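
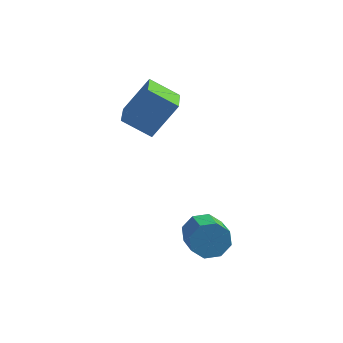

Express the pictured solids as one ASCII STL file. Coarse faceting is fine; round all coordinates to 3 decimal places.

solid 
facet normal -0.429 0.817 -0.385
outer loop
vertex 1.895 -3.377 -4.022
vertex 1.412 -3.255 -3.225
vertex 2.247 -2.968 -3.546
endloop
endfacet
facet normal 0.760 0.095 -0.643
outer loop
vertex 1.895 -3.377 -4.022
vertex 2.247 -2.968 -3.546
vertex 2.551 -4.627 -3.432
endloop
endfacet
facet normal 0.758 0.095 -0.645
outer loop
vertex 2.551 -4.627 -3.432
vertex 2.247 -2.968 -3.546
vertex 2.904 -4.218 -2.957
endloop
endfacet
facet normal 0.429 -0.817 0.385
outer loop
vertex 2.551 -4.627 -3.432
vertex 2.904 -4.218 -2.957
vertex 2.068 -4.505 -2.635
endloop
endfacet
facet normal -0.429 0.817 -0.386
outer loop
vertex 2.247 -2.968 -3.546
vertex 1.412 -3.255 -3.225
vertex 2.11 -2.727 -2.883
endloop
endfacet
facet normal 0.883 0.470 0.012
outer loop
vertex 2.247 -2.968 -3.546
vertex 2.11 -2.727 -2.883
vertex 2.904 -4.218 -2.957
endloop
endfacet
facet normal 0.883 0.469 0.013
outer loop
vertex 2.904 -4.218 -2.957
vertex 2.11 -2.727 -2.883
vertex 2.766 -3.977 -2.293
endloop
endfacet
facet normal 0.429 -0.817 0.386
outer loop
vertex 2.904 -4.218 -2.957
vertex 2.766 -3.977 -2.293
vertex 2.068 -4.505 -2.635
endloop
endfacet
facet normal -0.429 0.817 -0.385
outer loop
vertex 2.11 -2.727 -2.883
vertex 1.412 -3.255 -3.225
vertex 1.564 -2.795 -2.419
endloop
endfacet
facet normal 0.490 0.569 0.660
outer loop
vertex 2.11 -2.727 -2.883
vertex 1.564 -2.795 -2.419
vertex 2.766 -3.977 -2.293
endloop
endfacet
facet normal 0.490 0.568 0.661
outer loop
vertex 2.766 -3.977 -2.293
vertex 1.564 -2.795 -2.419
vertex 2.22 -4.045 -1.83
endloop
endfacet
facet normal 0.429 -0.817 0.386
outer loop
vertex 2.766 -3.977 -2.293
vertex 2.22 -4.045 -1.83
vertex 2.068 -4.505 -2.635
endloop
endfacet
facet normal -0.429 0.817 -0.385
outer loop
vertex 1.564 -2.795 -2.419
vertex 1.412 -3.255 -3.225
vertex 0.929 -3.133 -2.428
endloop
endfacet
facet normal -0.191 0.335 0.923
outer loop
vertex 1.564 -2.795 -2.419
vertex 0.929 -3.133 -2.428
vertex 2.22 -4.045 -1.83
endloop
endfacet
facet normal -0.190 0.336 0.923
outer loop
vertex 2.22 -4.045 -1.83
vertex 0.929 -3.133 -2.428
vertex 1.585 -4.383 -1.838
endloop
endfacet
facet normal 0.430 -0.817 0.385
outer loop
vertex 2.22 -4.045 -1.83
vertex 1.585 -4.383 -1.838
vertex 2.068 -4.505 -2.635
endloop
endfacet
facet normal -0.429 0.817 -0.385
outer loop
vertex 0.929 -3.133 -2.428
vertex 1.412 -3.255 -3.225
vertex 0.576 -3.542 -2.903
endloop
endfacet
facet normal -0.759 -0.094 0.645
outer loop
vertex 0.929 -3.133 -2.428
vertex 0.576 -3.542 -2.903
vertex 1.585 -4.383 -1.838
endloop
endfacet
facet normal -0.759 -0.096 0.644
outer loop
vertex 1.585 -4.383 -1.838
vertex 0.576 -3.542 -2.903
vertex 1.233 -4.792 -2.314
endloop
endfacet
facet normal 0.429 -0.817 0.385
outer loop
vertex 1.585 -4.383 -1.838
vertex 1.233 -4.792 -2.314
vertex 2.068 -4.505 -2.635
endloop
endfacet
facet normal -0.429 0.817 -0.386
outer loop
vertex 0.576 -3.542 -2.903
vertex 1.412 -3.255 -3.225
vertex 0.714 -3.783 -3.567
endloop
endfacet
facet normal -0.883 -0.470 -0.013
outer loop
vertex 0.576 -3.542 -2.903
vertex 0.714 -3.783 -3.567
vertex 1.233 -4.792 -2.314
endloop
endfacet
facet normal -0.883 -0.469 -0.012
outer loop
vertex 1.233 -4.792 -2.314
vertex 0.714 -3.783 -3.567
vertex 1.37 -5.033 -2.977
endloop
endfacet
facet normal 0.429 -0.817 0.386
outer loop
vertex 1.233 -4.792 -2.314
vertex 1.37 -5.033 -2.977
vertex 2.068 -4.505 -2.635
endloop
endfacet
facet normal -0.429 0.817 -0.386
outer loop
vertex 0.714 -3.783 -3.567
vertex 1.412 -3.255 -3.225
vertex 1.26 -3.715 -4.03
endloop
endfacet
facet normal -0.490 -0.569 -0.661
outer loop
vertex 0.714 -3.783 -3.567
vertex 1.26 -3.715 -4.03
vertex 1.37 -5.033 -2.977
endloop
endfacet
facet normal -0.490 -0.569 -0.660
outer loop
vertex 1.37 -5.033 -2.977
vertex 1.26 -3.715 -4.03
vertex 1.916 -4.965 -3.441
endloop
endfacet
facet normal 0.429 -0.817 0.385
outer loop
vertex 1.37 -5.033 -2.977
vertex 1.916 -4.965 -3.441
vertex 2.068 -4.505 -2.635
endloop
endfacet
facet normal -0.430 0.817 -0.385
outer loop
vertex 1.26 -3.715 -4.03
vertex 1.412 -3.255 -3.225
vertex 1.895 -3.377 -4.022
endloop
endfacet
facet normal 0.190 -0.335 -0.923
outer loop
vertex 1.26 -3.715 -4.03
vertex 1.895 -3.377 -4.022
vertex 1.916 -4.965 -3.441
endloop
endfacet
facet normal 0.191 -0.335 -0.923
outer loop
vertex 1.916 -4.965 -3.441
vertex 1.895 -3.377 -4.022
vertex 2.551 -4.627 -3.432
endloop
endfacet
facet normal 0.429 -0.817 0.385
outer loop
vertex 1.916 -4.965 -3.441
vertex 2.551 -4.627 -3.432
vertex 2.068 -4.505 -2.635
endloop
endfacet
facet normal -0.478 -0.378 -0.793
outer loop
vertex -2.811 -1.032 1.508
vertex -3.206 0.624 0.956
vertex -1.442 -0.987 0.662
endloop
endfacet
facet normal 0.221 -0.925 0.308
outer loop
vertex -0.454 -0.204 2.304
vertex -2.811 -1.032 1.508
vertex -1.442 -0.987 0.662
endloop
endfacet
facet normal -0.478 -0.378 -0.793
outer loop
vertex -1.442 -0.987 0.662
vertex -3.206 0.624 0.956
vertex -1.837 0.669 0.11
endloop
endfacet
facet normal 0.851 0.028 -0.525
outer loop
vertex -1.837 0.669 0.11
vertex -0.454 -0.204 2.304
vertex -1.442 -0.987 0.662
endloop
endfacet
facet normal -0.851 -0.028 0.525
outer loop
vertex -2.811 -1.032 1.508
vertex -2.218 1.407 2.598
vertex -3.206 0.624 0.956
endloop
endfacet
facet normal 0.221 -0.925 0.308
outer loop
vertex -1.823 -0.249 3.15
vertex -2.811 -1.032 1.508
vertex -0.454 -0.204 2.304
endloop
endfacet
facet normal -0.851 -0.028 0.525
outer loop
vertex -1.823 -0.249 3.15
vertex -2.218 1.407 2.598
vertex -2.811 -1.032 1.508
endloop
endfacet
facet normal -0.221 0.925 -0.308
outer loop
vertex -3.206 0.624 0.956
vertex -2.218 1.407 2.598
vertex -1.837 0.669 0.11
endloop
endfacet
facet normal 0.851 0.028 -0.525
outer loop
vertex -0.849 1.452 1.752
vertex -0.454 -0.204 2.304
vertex -1.837 0.669 0.11
endloop
endfacet
facet normal -0.221 0.925 -0.308
outer loop
vertex -1.837 0.669 0.11
vertex -2.218 1.407 2.598
vertex -0.849 1.452 1.752
endloop
endfacet
facet normal 0.478 0.378 0.793
outer loop
vertex -0.849 1.452 1.752
vertex -1.823 -0.249 3.15
vertex -0.454 -0.204 2.304
endloop
endfacet
facet normal 0.478 0.378 0.793
outer loop
vertex -2.218 1.407 2.598
vertex -1.823 -0.249 3.15
vertex -0.849 1.452 1.752
endloop
endfacet

endsolid


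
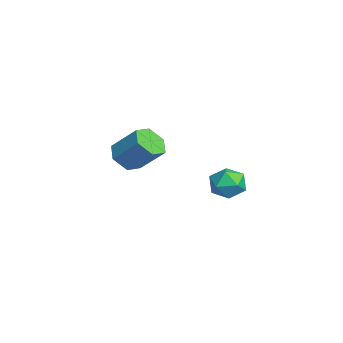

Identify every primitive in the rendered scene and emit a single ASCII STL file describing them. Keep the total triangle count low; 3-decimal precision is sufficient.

solid 
facet normal -0.184 0.983 0.023
outer loop
vertex 0.445 3.85 2.6
vertex -0.176 3.73 2.758
vertex 0.271 3.803 3.226
endloop
endfacet
facet normal 0.494 0.846 0.201
outer loop
vertex 0.445 3.85 2.6
vertex 0.271 3.803 3.226
vertex 0.825 3.528 3.02
endloop
endfacet
facet normal 0.798 0.495 -0.343
outer loop
vertex 0.445 3.85 2.6
vertex 0.825 3.528 3.02
vertex 0.72 3.285 2.424
endloop
endfacet
facet normal 0.309 0.417 -0.855
outer loop
vertex 0.445 3.85 2.6
vertex 0.72 3.285 2.424
vertex 0.101 3.411 2.262
endloop
endfacet
facet normal -0.299 0.718 -0.629
outer loop
vertex 0.445 3.85 2.6
vertex 0.101 3.411 2.262
vertex -0.176 3.73 2.758
endloop
endfacet
facet normal 0.490 0.413 0.768
outer loop
vertex 0.825 3.528 3.02
vertex 0.271 3.803 3.226
vertex 0.439 3.209 3.438
endloop
endfacet
facet normal -0.606 0.635 0.480
outer loop
vertex 0.271 3.803 3.226
vertex -0.176 3.73 2.758
vertex -0.18 3.335 3.276
endloop
endfacet
facet normal -0.792 0.206 -0.575
outer loop
vertex -0.176 3.73 2.758
vertex 0.101 3.411 2.262
vertex -0.285 3.092 2.68
endloop
endfacet
facet normal 0.189 -0.282 -0.941
outer loop
vertex 0.101 3.411 2.262
vertex 0.72 3.285 2.424
vertex 0.269 2.817 2.474
endloop
endfacet
facet normal 0.982 -0.154 -0.110
outer loop
vertex 0.72 3.285 2.424
vertex 0.825 3.528 3.02
vertex 0.716 2.89 2.942
endloop
endfacet
facet normal -0.309 -0.417 0.855
outer loop
vertex 0.095 2.77 3.1
vertex 0.439 3.209 3.438
vertex -0.18 3.335 3.276
endloop
endfacet
facet normal -0.798 -0.495 0.343
outer loop
vertex 0.095 2.77 3.1
vertex -0.18 3.335 3.276
vertex -0.285 3.092 2.68
endloop
endfacet
facet normal -0.494 -0.846 -0.201
outer loop
vertex 0.095 2.77 3.1
vertex -0.285 3.092 2.68
vertex 0.269 2.817 2.474
endloop
endfacet
facet normal 0.184 -0.983 -0.023
outer loop
vertex 0.095 2.77 3.1
vertex 0.269 2.817 2.474
vertex 0.716 2.89 2.942
endloop
endfacet
facet normal 0.299 -0.718 0.629
outer loop
vertex 0.095 2.77 3.1
vertex 0.716 2.89 2.942
vertex 0.439 3.209 3.438
endloop
endfacet
facet normal -0.189 0.282 0.941
outer loop
vertex -0.18 3.335 3.276
vertex 0.439 3.209 3.438
vertex 0.271 3.803 3.226
endloop
endfacet
facet normal -0.982 0.154 0.110
outer loop
vertex -0.285 3.092 2.68
vertex -0.18 3.335 3.276
vertex -0.176 3.73 2.758
endloop
endfacet
facet normal -0.490 -0.413 -0.768
outer loop
vertex 0.269 2.817 2.474
vertex -0.285 3.092 2.68
vertex 0.101 3.411 2.262
endloop
endfacet
facet normal 0.606 -0.635 -0.480
outer loop
vertex 0.716 2.89 2.942
vertex 0.269 2.817 2.474
vertex 0.72 3.285 2.424
endloop
endfacet
facet normal 0.792 -0.206 0.575
outer loop
vertex 0.439 3.209 3.438
vertex 0.716 2.89 2.942
vertex 0.825 3.528 3.02
endloop
endfacet
facet normal -0.380 -0.603 -0.701
outer loop
vertex -3.281 0.574 1.868
vertex -3.874 0.584 2.181
vertex -3.735 1.042 1.712
endloop
endfacet
facet normal 0.630 0.386 -0.674
outer loop
vertex -3.281 0.574 1.868
vertex -3.735 1.042 1.712
vertex -2.794 1.346 2.766
endloop
endfacet
facet normal 0.630 0.385 -0.674
outer loop
vertex -2.794 1.346 2.766
vertex -3.735 1.042 1.712
vertex -3.247 1.814 2.61
endloop
endfacet
facet normal 0.381 0.603 0.701
outer loop
vertex -2.794 1.346 2.766
vertex -3.247 1.814 2.61
vertex -3.386 1.356 3.079
endloop
endfacet
facet normal -0.381 -0.603 -0.701
outer loop
vertex -3.735 1.042 1.712
vertex -3.874 0.584 2.181
vertex -4.327 1.052 2.025
endloop
endfacet
facet normal -0.271 0.798 -0.538
outer loop
vertex -3.735 1.042 1.712
vertex -4.327 1.052 2.025
vertex -3.247 1.814 2.61
endloop
endfacet
facet normal -0.271 0.798 -0.539
outer loop
vertex -3.247 1.814 2.61
vertex -4.327 1.052 2.025
vertex -3.84 1.824 2.923
endloop
endfacet
facet normal 0.380 0.603 0.701
outer loop
vertex -3.247 1.814 2.61
vertex -3.84 1.824 2.923
vertex -3.386 1.356 3.079
endloop
endfacet
facet normal -0.381 -0.603 -0.701
outer loop
vertex -4.327 1.052 2.025
vertex -3.874 0.584 2.181
vertex -4.466 0.594 2.494
endloop
endfacet
facet normal -0.901 0.412 0.135
outer loop
vertex -4.327 1.052 2.025
vertex -4.466 0.594 2.494
vertex -3.84 1.824 2.923
endloop
endfacet
facet normal -0.901 0.412 0.135
outer loop
vertex -3.84 1.824 2.923
vertex -4.466 0.594 2.494
vertex -3.979 1.366 3.392
endloop
endfacet
facet normal 0.380 0.603 0.701
outer loop
vertex -3.84 1.824 2.923
vertex -3.979 1.366 3.392
vertex -3.386 1.356 3.079
endloop
endfacet
facet normal -0.381 -0.603 -0.701
outer loop
vertex -4.466 0.594 2.494
vertex -3.874 0.584 2.181
vertex -4.013 0.126 2.65
endloop
endfacet
facet normal -0.630 -0.386 0.674
outer loop
vertex -4.466 0.594 2.494
vertex -4.013 0.126 2.65
vertex -3.979 1.366 3.392
endloop
endfacet
facet normal -0.630 -0.386 0.674
outer loop
vertex -3.979 1.366 3.392
vertex -4.013 0.126 2.65
vertex -3.525 0.898 3.548
endloop
endfacet
facet normal 0.380 0.603 0.701
outer loop
vertex -3.979 1.366 3.392
vertex -3.525 0.898 3.548
vertex -3.386 1.356 3.079
endloop
endfacet
facet normal -0.380 -0.603 -0.701
outer loop
vertex -4.013 0.126 2.65
vertex -3.874 0.584 2.181
vertex -3.42 0.116 2.337
endloop
endfacet
facet normal 0.271 -0.798 0.539
outer loop
vertex -4.013 0.126 2.65
vertex -3.42 0.116 2.337
vertex -3.525 0.898 3.548
endloop
endfacet
facet normal 0.271 -0.798 0.539
outer loop
vertex -3.525 0.898 3.548
vertex -3.42 0.116 2.337
vertex -2.933 0.888 3.235
endloop
endfacet
facet normal 0.381 0.603 0.701
outer loop
vertex -3.525 0.898 3.548
vertex -2.933 0.888 3.235
vertex -3.386 1.356 3.079
endloop
endfacet
facet normal -0.380 -0.603 -0.701
outer loop
vertex -3.42 0.116 2.337
vertex -3.874 0.584 2.181
vertex -3.281 0.574 1.868
endloop
endfacet
facet normal 0.901 -0.412 -0.135
outer loop
vertex -3.42 0.116 2.337
vertex -3.281 0.574 1.868
vertex -2.933 0.888 3.235
endloop
endfacet
facet normal 0.901 -0.412 -0.135
outer loop
vertex -2.933 0.888 3.235
vertex -3.281 0.574 1.868
vertex -2.794 1.346 2.766
endloop
endfacet
facet normal 0.381 0.603 0.701
outer loop
vertex -2.933 0.888 3.235
vertex -2.794 1.346 2.766
vertex -3.386 1.356 3.079
endloop
endfacet

endsolid


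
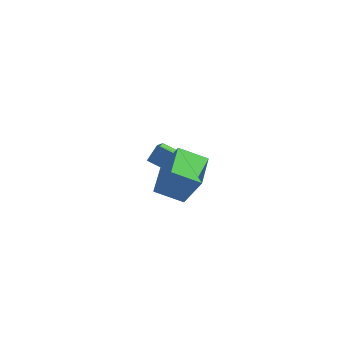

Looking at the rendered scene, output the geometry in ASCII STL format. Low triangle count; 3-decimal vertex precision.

solid 
facet normal -0.519 0.012 -0.854
outer loop
vertex 2.204 -3.559 -0.097
vertex 3.282 -2.836 -0.742
vertex 2.953 -5.102 -0.574
endloop
endfacet
facet normal -0.744 -0.499 0.445
outer loop
vertex 3.898 -5.124 0.982
vertex 2.204 -3.559 -0.097
vertex 2.953 -5.102 -0.574
endloop
endfacet
facet normal -0.518 0.012 -0.855
outer loop
vertex 2.953 -5.102 -0.574
vertex 3.282 -2.836 -0.742
vertex 4.032 -4.379 -1.218
endloop
endfacet
facet normal 0.421 -0.867 -0.268
outer loop
vertex 4.032 -4.379 -1.218
vertex 3.898 -5.124 0.982
vertex 2.953 -5.102 -0.574
endloop
endfacet
facet normal -0.421 0.867 0.268
outer loop
vertex 2.204 -3.559 -0.097
vertex 4.227 -2.858 0.814
vertex 3.282 -2.836 -0.742
endloop
endfacet
facet normal -0.744 -0.499 0.445
outer loop
vertex 3.148 -3.581 1.458
vertex 2.204 -3.559 -0.097
vertex 3.898 -5.124 0.982
endloop
endfacet
facet normal -0.421 0.867 0.268
outer loop
vertex 3.148 -3.581 1.458
vertex 4.227 -2.858 0.814
vertex 2.204 -3.559 -0.097
endloop
endfacet
facet normal 0.744 0.499 -0.445
outer loop
vertex 3.282 -2.836 -0.742
vertex 4.227 -2.858 0.814
vertex 4.032 -4.379 -1.218
endloop
endfacet
facet normal 0.421 -0.867 -0.268
outer loop
vertex 4.976 -4.401 0.337
vertex 3.898 -5.124 0.982
vertex 4.032 -4.379 -1.218
endloop
endfacet
facet normal 0.744 0.499 -0.445
outer loop
vertex 4.032 -4.379 -1.218
vertex 4.227 -2.858 0.814
vertex 4.976 -4.401 0.337
endloop
endfacet
facet normal 0.519 -0.011 0.855
outer loop
vertex 4.976 -4.401 0.337
vertex 3.148 -3.581 1.458
vertex 3.898 -5.124 0.982
endloop
endfacet
facet normal 0.519 -0.013 0.855
outer loop
vertex 4.227 -2.858 0.814
vertex 3.148 -3.581 1.458
vertex 4.976 -4.401 0.337
endloop
endfacet
facet normal -0.930 -0.143 0.339
outer loop
vertex -1.61 1.31 -2.445
vertex -1.833 2.052 -2.743
vertex -1.877 0.86 -3.366
endloop
endfacet
facet normal 0.268 -0.894 0.359
outer loop
vertex 0.133 1.168 -4.097
vertex -1.61 1.31 -2.445
vertex -1.877 0.86 -3.366
endloop
endfacet
facet normal -0.930 -0.142 0.338
outer loop
vertex -1.877 0.86 -3.366
vertex -1.833 2.052 -2.743
vertex -2.099 1.602 -3.665
endloop
endfacet
facet normal -0.251 -0.425 -0.869
outer loop
vertex -2.099 1.602 -3.665
vertex 0.133 1.168 -4.097
vertex -1.877 0.86 -3.366
endloop
endfacet
facet normal 0.251 0.425 0.870
outer loop
vertex -1.61 1.31 -2.445
vertex 0.177 2.36 -3.474
vertex -1.833 2.052 -2.743
endloop
endfacet
facet normal 0.268 -0.894 0.359
outer loop
vertex 0.399 1.618 -3.175
vertex -1.61 1.31 -2.445
vertex 0.133 1.168 -4.097
endloop
endfacet
facet normal 0.251 0.425 0.870
outer loop
vertex 0.399 1.618 -3.175
vertex 0.177 2.36 -3.474
vertex -1.61 1.31 -2.445
endloop
endfacet
facet normal -0.268 0.894 -0.359
outer loop
vertex -1.833 2.052 -2.743
vertex 0.177 2.36 -3.474
vertex -2.099 1.602 -3.665
endloop
endfacet
facet normal -0.251 -0.425 -0.870
outer loop
vertex -0.09 1.91 -4.395
vertex 0.133 1.168 -4.097
vertex -2.099 1.602 -3.665
endloop
endfacet
facet normal -0.268 0.894 -0.359
outer loop
vertex -2.099 1.602 -3.665
vertex 0.177 2.36 -3.474
vertex -0.09 1.91 -4.395
endloop
endfacet
facet normal 0.930 0.144 -0.338
outer loop
vertex -0.09 1.91 -4.395
vertex 0.399 1.618 -3.175
vertex 0.133 1.168 -4.097
endloop
endfacet
facet normal 0.930 0.142 -0.339
outer loop
vertex 0.177 2.36 -3.474
vertex 0.399 1.618 -3.175
vertex -0.09 1.91 -4.395
endloop
endfacet

endsolid


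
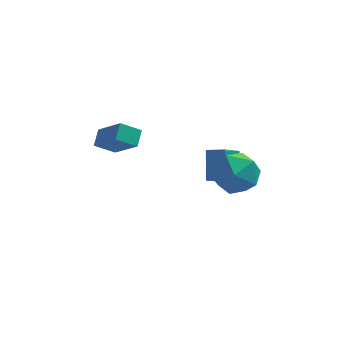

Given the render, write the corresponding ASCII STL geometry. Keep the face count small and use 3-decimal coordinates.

solid 
facet normal -0.201 0.980 0.008
outer loop
vertex 2.038 0.151 -0.415
vertex 1.085 -0.051 0.387
vertex 2.243 0.183 0.83
endloop
endfacet
facet normal 0.494 0.863 -0.104
outer loop
vertex 2.038 0.151 -0.415
vertex 2.243 0.183 0.83
vertex 3.074 -0.384 0.069
endloop
endfacet
facet normal 0.560 0.460 -0.689
outer loop
vertex 2.038 0.151 -0.415
vertex 3.074 -0.384 0.069
vertex 2.429 -0.969 -0.845
endloop
endfacet
facet normal -0.095 0.328 -0.940
outer loop
vertex 2.038 0.151 -0.415
vertex 2.429 -0.969 -0.845
vertex 1.2 -0.763 -0.649
endloop
endfacet
facet normal -0.566 0.649 -0.509
outer loop
vertex 2.038 0.151 -0.415
vertex 1.2 -0.763 -0.649
vertex 1.085 -0.051 0.387
endloop
endfacet
facet normal 0.747 0.490 0.450
outer loop
vertex 3.074 -0.384 0.069
vertex 2.243 0.183 0.83
vertex 2.76 -0.917 1.169
endloop
endfacet
facet normal -0.378 0.678 0.630
outer loop
vertex 2.243 0.183 0.83
vertex 1.085 -0.051 0.387
vertex 1.531 -0.711 1.365
endloop
endfacet
facet normal -0.968 0.144 -0.206
outer loop
vertex 1.085 -0.051 0.387
vertex 1.2 -0.763 -0.649
vertex 0.886 -1.296 0.451
endloop
endfacet
facet normal -0.207 -0.376 -0.903
outer loop
vertex 1.2 -0.763 -0.649
vertex 2.429 -0.969 -0.845
vertex 1.717 -1.863 -0.31
endloop
endfacet
facet normal 0.852 -0.162 -0.498
outer loop
vertex 2.429 -0.969 -0.845
vertex 3.074 -0.384 0.069
vertex 2.875 -1.629 0.133
endloop
endfacet
facet normal 0.095 -0.328 0.940
outer loop
vertex 1.922 -1.831 0.935
vertex 2.76 -0.917 1.169
vertex 1.531 -0.711 1.365
endloop
endfacet
facet normal -0.560 -0.460 0.689
outer loop
vertex 1.922 -1.831 0.935
vertex 1.531 -0.711 1.365
vertex 0.886 -1.296 0.451
endloop
endfacet
facet normal -0.494 -0.863 0.104
outer loop
vertex 1.922 -1.831 0.935
vertex 0.886 -1.296 0.451
vertex 1.717 -1.863 -0.31
endloop
endfacet
facet normal 0.201 -0.980 -0.008
outer loop
vertex 1.922 -1.831 0.935
vertex 1.717 -1.863 -0.31
vertex 2.875 -1.629 0.133
endloop
endfacet
facet normal 0.566 -0.649 0.509
outer loop
vertex 1.922 -1.831 0.935
vertex 2.875 -1.629 0.133
vertex 2.76 -0.917 1.169
endloop
endfacet
facet normal 0.207 0.376 0.903
outer loop
vertex 1.531 -0.711 1.365
vertex 2.76 -0.917 1.169
vertex 2.243 0.183 0.83
endloop
endfacet
facet normal -0.852 0.162 0.498
outer loop
vertex 0.886 -1.296 0.451
vertex 1.531 -0.711 1.365
vertex 1.085 -0.051 0.387
endloop
endfacet
facet normal -0.747 -0.490 -0.450
outer loop
vertex 1.717 -1.863 -0.31
vertex 0.886 -1.296 0.451
vertex 1.2 -0.763 -0.649
endloop
endfacet
facet normal 0.378 -0.678 -0.630
outer loop
vertex 2.875 -1.629 0.133
vertex 1.717 -1.863 -0.31
vertex 2.429 -0.969 -0.845
endloop
endfacet
facet normal 0.968 -0.144 0.206
outer loop
vertex 2.76 -0.917 1.169
vertex 2.875 -1.629 0.133
vertex 3.074 -0.384 0.069
endloop
endfacet
facet normal -0.906 0.296 -0.301
outer loop
vertex 0.599 2.475 -0.888
vertex 1.261 3.534 -1.84
vertex 0.64 1.332 -2.132
endloop
endfacet
facet normal -0.421 -0.675 0.606
outer loop
vertex 1.519 1.046 -1.84
vertex 0.599 2.475 -0.888
vertex 0.64 1.332 -2.132
endloop
endfacet
facet normal -0.907 0.296 -0.301
outer loop
vertex 0.64 1.332 -2.132
vertex 1.261 3.534 -1.84
vertex 1.301 2.391 -3.084
endloop
endfacet
facet normal 0.024 -0.677 -0.736
outer loop
vertex 1.301 2.391 -3.084
vertex 1.519 1.046 -1.84
vertex 0.64 1.332 -2.132
endloop
endfacet
facet normal -0.024 0.677 0.736
outer loop
vertex 0.599 2.475 -0.888
vertex 2.14 3.248 -1.548
vertex 1.261 3.534 -1.84
endloop
endfacet
facet normal -0.421 -0.675 0.606
outer loop
vertex 1.479 2.189 -0.596
vertex 0.599 2.475 -0.888
vertex 1.519 1.046 -1.84
endloop
endfacet
facet normal -0.024 0.677 0.736
outer loop
vertex 1.479 2.189 -0.596
vertex 2.14 3.248 -1.548
vertex 0.599 2.475 -0.888
endloop
endfacet
facet normal 0.421 0.675 -0.606
outer loop
vertex 1.261 3.534 -1.84
vertex 2.14 3.248 -1.548
vertex 1.301 2.391 -3.084
endloop
endfacet
facet normal 0.024 -0.677 -0.736
outer loop
vertex 2.181 2.105 -2.792
vertex 1.519 1.046 -1.84
vertex 1.301 2.391 -3.084
endloop
endfacet
facet normal 0.421 0.675 -0.606
outer loop
vertex 1.301 2.391 -3.084
vertex 2.14 3.248 -1.548
vertex 2.181 2.105 -2.792
endloop
endfacet
facet normal 0.906 -0.296 0.301
outer loop
vertex 2.181 2.105 -2.792
vertex 1.479 2.189 -0.596
vertex 1.519 1.046 -1.84
endloop
endfacet
facet normal 0.907 -0.295 0.301
outer loop
vertex 2.14 3.248 -1.548
vertex 1.479 2.189 -0.596
vertex 2.181 2.105 -2.792
endloop
endfacet
facet normal -0.550 0.520 -0.654
outer loop
vertex -4.351 2.726 0.228
vertex -3.401 2.936 -0.404
vertex -4.507 1.933 -0.271
endloop
endfacet
facet normal -0.819 -0.181 0.544
outer loop
vertex -3.419 0.904 1.024
vertex -4.351 2.726 0.228
vertex -4.507 1.933 -0.271
endloop
endfacet
facet normal -0.550 0.520 -0.654
outer loop
vertex -4.507 1.933 -0.271
vertex -3.401 2.936 -0.404
vertex -3.558 2.142 -0.903
endloop
endfacet
facet normal -0.165 -0.835 -0.525
outer loop
vertex -3.558 2.142 -0.903
vertex -3.419 0.904 1.024
vertex -4.507 1.933 -0.271
endloop
endfacet
facet normal 0.165 0.835 0.525
outer loop
vertex -4.351 2.726 0.228
vertex -2.313 1.907 0.891
vertex -3.401 2.936 -0.404
endloop
endfacet
facet normal -0.819 -0.181 0.545
outer loop
vertex -3.262 1.698 1.523
vertex -4.351 2.726 0.228
vertex -3.419 0.904 1.024
endloop
endfacet
facet normal 0.165 0.835 0.524
outer loop
vertex -3.262 1.698 1.523
vertex -2.313 1.907 0.891
vertex -4.351 2.726 0.228
endloop
endfacet
facet normal 0.819 0.180 -0.545
outer loop
vertex -3.401 2.936 -0.404
vertex -2.313 1.907 0.891
vertex -3.558 2.142 -0.903
endloop
endfacet
facet normal -0.164 -0.835 -0.525
outer loop
vertex -2.469 1.114 0.392
vertex -3.419 0.904 1.024
vertex -3.558 2.142 -0.903
endloop
endfacet
facet normal 0.819 0.182 -0.545
outer loop
vertex -3.558 2.142 -0.903
vertex -2.313 1.907 0.891
vertex -2.469 1.114 0.392
endloop
endfacet
facet normal 0.550 -0.520 0.654
outer loop
vertex -2.469 1.114 0.392
vertex -3.262 1.698 1.523
vertex -3.419 0.904 1.024
endloop
endfacet
facet normal 0.550 -0.520 0.654
outer loop
vertex -2.313 1.907 0.891
vertex -3.262 1.698 1.523
vertex -2.469 1.114 0.392
endloop
endfacet

endsolid


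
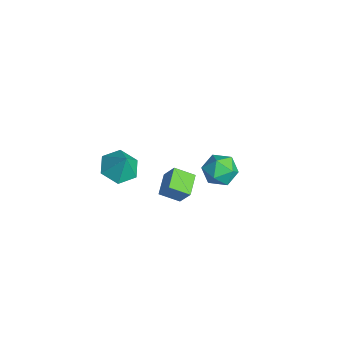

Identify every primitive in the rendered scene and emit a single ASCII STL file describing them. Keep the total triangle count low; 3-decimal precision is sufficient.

solid 
facet normal -0.841 0.467 0.274
outer loop
vertex 2.585 -0.12 2.688
vertex 2.941 0.834 2.153
vertex 2.065 -0.479 1.703
endloop
endfacet
facet normal -0.310 -0.829 0.466
outer loop
vertex 3.099 -1.054 1.367
vertex 2.585 -0.12 2.688
vertex 2.065 -0.479 1.703
endloop
endfacet
facet normal -0.841 0.467 0.274
outer loop
vertex 2.065 -0.479 1.703
vertex 2.941 0.834 2.153
vertex 2.421 0.475 1.168
endloop
endfacet
facet normal -0.444 -0.306 -0.842
outer loop
vertex 2.421 0.475 1.168
vertex 3.099 -1.054 1.367
vertex 2.065 -0.479 1.703
endloop
endfacet
facet normal 0.444 0.306 0.842
outer loop
vertex 2.585 -0.12 2.688
vertex 3.975 0.259 1.817
vertex 2.941 0.834 2.153
endloop
endfacet
facet normal -0.310 -0.829 0.466
outer loop
vertex 3.619 -0.695 2.352
vertex 2.585 -0.12 2.688
vertex 3.099 -1.054 1.367
endloop
endfacet
facet normal 0.444 0.306 0.842
outer loop
vertex 3.619 -0.695 2.352
vertex 3.975 0.259 1.817
vertex 2.585 -0.12 2.688
endloop
endfacet
facet normal 0.310 0.829 -0.466
outer loop
vertex 2.941 0.834 2.153
vertex 3.975 0.259 1.817
vertex 2.421 0.475 1.168
endloop
endfacet
facet normal -0.444 -0.306 -0.842
outer loop
vertex 3.455 -0.1 0.832
vertex 3.099 -1.054 1.367
vertex 2.421 0.475 1.168
endloop
endfacet
facet normal 0.310 0.829 -0.466
outer loop
vertex 2.421 0.475 1.168
vertex 3.975 0.259 1.817
vertex 3.455 -0.1 0.832
endloop
endfacet
facet normal 0.841 -0.467 -0.274
outer loop
vertex 3.455 -0.1 0.832
vertex 3.619 -0.695 2.352
vertex 3.099 -1.054 1.367
endloop
endfacet
facet normal 0.841 -0.467 -0.274
outer loop
vertex 3.975 0.259 1.817
vertex 3.619 -0.695 2.352
vertex 3.455 -0.1 0.832
endloop
endfacet
facet normal -0.428 -0.149 -0.891
outer loop
vertex -2.446 -1.591 -3.455
vertex -3.403 -1.259 -3.051
vertex -2.721 -0.537 -3.499
endloop
endfacet
facet normal 0.961 0.255 0.104
outer loop
vertex -2.446 -1.591 -3.455
vertex -2.721 -0.537 -3.499
vertex -2.777 -1.041 -1.749
endloop
endfacet
facet normal -0.428 -0.149 -0.891
outer loop
vertex -2.721 -0.537 -3.499
vertex -3.403 -1.259 -3.051
vertex -3.677 -0.205 -3.095
endloop
endfacet
facet normal 0.414 0.871 0.264
outer loop
vertex -2.721 -0.537 -3.499
vertex -3.677 -0.205 -3.095
vertex -2.777 -1.041 -1.749
endloop
endfacet
facet normal -0.429 -0.149 -0.891
outer loop
vertex -3.677 -0.205 -3.095
vertex -3.403 -1.259 -3.051
vertex -4.359 -0.927 -2.646
endloop
endfacet
facet normal -0.315 0.698 0.644
outer loop
vertex -3.677 -0.205 -3.095
vertex -4.359 -0.927 -2.646
vertex -2.777 -1.041 -1.749
endloop
endfacet
facet normal -0.429 -0.149 -0.891
outer loop
vertex -4.359 -0.927 -2.646
vertex -3.403 -1.259 -3.051
vertex -4.085 -1.981 -2.602
endloop
endfacet
facet normal -0.496 -0.093 0.863
outer loop
vertex -4.359 -0.927 -2.646
vertex -4.085 -1.981 -2.602
vertex -2.777 -1.041 -1.749
endloop
endfacet
facet normal -0.428 -0.149 -0.891
outer loop
vertex -4.085 -1.981 -2.602
vertex -3.403 -1.259 -3.051
vertex -3.129 -2.313 -3.006
endloop
endfacet
facet normal 0.051 -0.709 0.703
outer loop
vertex -4.085 -1.981 -2.602
vertex -3.129 -2.313 -3.006
vertex -2.777 -1.041 -1.749
endloop
endfacet
facet normal -0.428 -0.149 -0.891
outer loop
vertex -3.129 -2.313 -3.006
vertex -3.403 -1.259 -3.051
vertex -2.446 -1.591 -3.455
endloop
endfacet
facet normal 0.780 -0.536 0.324
outer loop
vertex -3.129 -2.313 -3.006
vertex -2.446 -1.591 -3.455
vertex -2.777 -1.041 -1.749
endloop
endfacet
facet normal -0.417 -0.547 0.726
outer loop
vertex -0.768 2.909 -0.612
vertex -0.156 2.128 -0.849
vertex 0.141 2.818 -0.159
endloop
endfacet
facet normal -0.429 0.147 0.891
outer loop
vertex -0.768 2.909 -0.612
vertex 0.141 2.818 -0.159
vertex -0.186 3.734 -0.468
endloop
endfacet
facet normal -0.787 0.489 0.376
outer loop
vertex -0.768 2.909 -0.612
vertex -0.186 3.734 -0.468
vertex -0.685 3.609 -1.349
endloop
endfacet
facet normal -0.994 0.006 -0.106
outer loop
vertex -0.768 2.909 -0.612
vertex -0.685 3.609 -1.349
vertex -0.666 2.617 -1.584
endloop
endfacet
facet normal -0.766 -0.634 0.110
outer loop
vertex -0.768 2.909 -0.612
vertex -0.666 2.617 -1.584
vertex -0.156 2.128 -0.849
endloop
endfacet
facet normal 0.243 0.387 0.889
outer loop
vertex -0.186 3.734 -0.468
vertex 0.141 2.818 -0.159
vertex 0.786 3.463 -0.616
endloop
endfacet
facet normal 0.264 -0.736 0.623
outer loop
vertex 0.141 2.818 -0.159
vertex -0.156 2.128 -0.849
vertex 0.805 2.471 -0.851
endloop
endfacet
facet normal -0.301 -0.877 -0.374
outer loop
vertex -0.156 2.128 -0.849
vertex -0.666 2.617 -1.584
vertex 0.306 2.346 -1.732
endloop
endfacet
facet normal -0.671 0.159 -0.724
outer loop
vertex -0.666 2.617 -1.584
vertex -0.685 3.609 -1.349
vertex -0.021 3.262 -2.041
endloop
endfacet
facet normal -0.336 0.940 0.057
outer loop
vertex -0.685 3.609 -1.349
vertex -0.186 3.734 -0.468
vertex 0.276 3.952 -1.351
endloop
endfacet
facet normal 0.994 -0.006 0.106
outer loop
vertex 0.888 3.171 -1.588
vertex 0.786 3.463 -0.616
vertex 0.805 2.471 -0.851
endloop
endfacet
facet normal 0.787 -0.489 -0.376
outer loop
vertex 0.888 3.171 -1.588
vertex 0.805 2.471 -0.851
vertex 0.306 2.346 -1.732
endloop
endfacet
facet normal 0.429 -0.147 -0.891
outer loop
vertex 0.888 3.171 -1.588
vertex 0.306 2.346 -1.732
vertex -0.021 3.262 -2.041
endloop
endfacet
facet normal 0.417 0.547 -0.726
outer loop
vertex 0.888 3.171 -1.588
vertex -0.021 3.262 -2.041
vertex 0.276 3.952 -1.351
endloop
endfacet
facet normal 0.766 0.634 -0.110
outer loop
vertex 0.888 3.171 -1.588
vertex 0.276 3.952 -1.351
vertex 0.786 3.463 -0.616
endloop
endfacet
facet normal 0.671 -0.159 0.724
outer loop
vertex 0.805 2.471 -0.851
vertex 0.786 3.463 -0.616
vertex 0.141 2.818 -0.159
endloop
endfacet
facet normal 0.336 -0.940 -0.057
outer loop
vertex 0.306 2.346 -1.732
vertex 0.805 2.471 -0.851
vertex -0.156 2.128 -0.849
endloop
endfacet
facet normal -0.243 -0.387 -0.889
outer loop
vertex -0.021 3.262 -2.041
vertex 0.306 2.346 -1.732
vertex -0.666 2.617 -1.584
endloop
endfacet
facet normal -0.264 0.736 -0.623
outer loop
vertex 0.276 3.952 -1.351
vertex -0.021 3.262 -2.041
vertex -0.685 3.609 -1.349
endloop
endfacet
facet normal 0.301 0.877 0.374
outer loop
vertex 0.786 3.463 -0.616
vertex 0.276 3.952 -1.351
vertex -0.186 3.734 -0.468
endloop
endfacet

endsolid


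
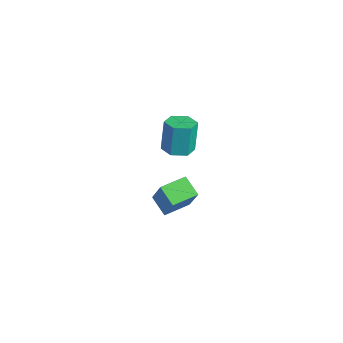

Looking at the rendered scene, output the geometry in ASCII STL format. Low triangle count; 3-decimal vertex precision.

solid 
facet normal 0.136 -0.175 -0.975
outer loop
vertex 2.043 1.838 2.159
vertex 1.291 1.777 2.065
vertex 1.63 2.453 1.991
endloop
endfacet
facet normal 0.828 0.560 0.015
outer loop
vertex 2.043 1.838 2.159
vertex 1.63 2.453 1.991
vertex 1.821 2.124 3.749
endloop
endfacet
facet normal 0.828 0.560 0.015
outer loop
vertex 1.821 2.124 3.749
vertex 1.63 2.453 1.991
vertex 1.408 2.739 3.58
endloop
endfacet
facet normal -0.136 0.176 0.975
outer loop
vertex 1.821 2.124 3.749
vertex 1.408 2.739 3.58
vertex 1.069 2.063 3.655
endloop
endfacet
facet normal 0.136 -0.175 -0.975
outer loop
vertex 1.63 2.453 1.991
vertex 1.291 1.777 2.065
vertex 0.878 2.392 1.897
endloop
endfacet
facet normal -0.057 0.981 -0.185
outer loop
vertex 1.63 2.453 1.991
vertex 0.878 2.392 1.897
vertex 1.408 2.739 3.58
endloop
endfacet
facet normal -0.057 0.981 -0.185
outer loop
vertex 1.408 2.739 3.58
vertex 0.878 2.392 1.897
vertex 0.656 2.678 3.486
endloop
endfacet
facet normal -0.136 0.176 0.975
outer loop
vertex 1.408 2.739 3.58
vertex 0.656 2.678 3.486
vertex 1.069 2.063 3.655
endloop
endfacet
facet normal 0.136 -0.175 -0.975
outer loop
vertex 0.878 2.392 1.897
vertex 1.291 1.777 2.065
vertex 0.539 1.716 1.971
endloop
endfacet
facet normal -0.885 0.422 -0.199
outer loop
vertex 0.878 2.392 1.897
vertex 0.539 1.716 1.971
vertex 0.656 2.678 3.486
endloop
endfacet
facet normal -0.885 0.422 -0.199
outer loop
vertex 0.656 2.678 3.486
vertex 0.539 1.716 1.971
vertex 0.317 2.002 3.561
endloop
endfacet
facet normal -0.136 0.176 0.975
outer loop
vertex 0.656 2.678 3.486
vertex 0.317 2.002 3.561
vertex 1.069 2.063 3.655
endloop
endfacet
facet normal 0.136 -0.176 -0.975
outer loop
vertex 0.539 1.716 1.971
vertex 1.291 1.777 2.065
vertex 0.952 1.101 2.14
endloop
endfacet
facet normal -0.828 -0.560 -0.015
outer loop
vertex 0.539 1.716 1.971
vertex 0.952 1.101 2.14
vertex 0.317 2.002 3.561
endloop
endfacet
facet normal -0.828 -0.560 -0.015
outer loop
vertex 0.317 2.002 3.561
vertex 0.952 1.101 2.14
vertex 0.73 1.387 3.729
endloop
endfacet
facet normal -0.136 0.175 0.975
outer loop
vertex 0.317 2.002 3.561
vertex 0.73 1.387 3.729
vertex 1.069 2.063 3.655
endloop
endfacet
facet normal 0.136 -0.176 -0.975
outer loop
vertex 0.952 1.101 2.14
vertex 1.291 1.777 2.065
vertex 1.704 1.162 2.234
endloop
endfacet
facet normal 0.057 -0.981 0.185
outer loop
vertex 0.952 1.101 2.14
vertex 1.704 1.162 2.234
vertex 0.73 1.387 3.729
endloop
endfacet
facet normal 0.057 -0.981 0.185
outer loop
vertex 0.73 1.387 3.729
vertex 1.704 1.162 2.234
vertex 1.482 1.448 3.823
endloop
endfacet
facet normal -0.136 0.175 0.975
outer loop
vertex 0.73 1.387 3.729
vertex 1.482 1.448 3.823
vertex 1.069 2.063 3.655
endloop
endfacet
facet normal 0.136 -0.176 -0.975
outer loop
vertex 1.704 1.162 2.234
vertex 1.291 1.777 2.065
vertex 2.043 1.838 2.159
endloop
endfacet
facet normal 0.885 -0.421 0.199
outer loop
vertex 1.704 1.162 2.234
vertex 2.043 1.838 2.159
vertex 1.482 1.448 3.823
endloop
endfacet
facet normal 0.885 -0.422 0.199
outer loop
vertex 1.482 1.448 3.823
vertex 2.043 1.838 2.159
vertex 1.821 2.124 3.749
endloop
endfacet
facet normal -0.136 0.175 0.975
outer loop
vertex 1.482 1.448 3.823
vertex 1.821 2.124 3.749
vertex 1.069 2.063 3.655
endloop
endfacet
facet normal -0.865 -0.073 0.497
outer loop
vertex 0.035 1.579 -1.669
vertex -0.029 2.955 -1.577
vertex -0.845 1.64 -3.192
endloop
endfacet
facet normal 0.047 -0.997 -0.067
outer loop
vertex 0.149 1.725 -3.763
vertex 0.035 1.579 -1.669
vertex -0.845 1.64 -3.192
endloop
endfacet
facet normal -0.865 -0.073 0.497
outer loop
vertex -0.845 1.64 -3.192
vertex -0.029 2.955 -1.577
vertex -0.909 3.016 -3.1
endloop
endfacet
facet normal -0.500 0.035 -0.865
outer loop
vertex -0.909 3.016 -3.1
vertex 0.149 1.725 -3.763
vertex -0.845 1.64 -3.192
endloop
endfacet
facet normal 0.500 -0.035 0.865
outer loop
vertex 0.035 1.579 -1.669
vertex 0.965 3.04 -2.148
vertex -0.029 2.955 -1.577
endloop
endfacet
facet normal 0.047 -0.997 -0.067
outer loop
vertex 1.029 1.664 -2.24
vertex 0.035 1.579 -1.669
vertex 0.149 1.725 -3.763
endloop
endfacet
facet normal 0.500 -0.035 0.865
outer loop
vertex 1.029 1.664 -2.24
vertex 0.965 3.04 -2.148
vertex 0.035 1.579 -1.669
endloop
endfacet
facet normal -0.047 0.997 0.067
outer loop
vertex -0.029 2.955 -1.577
vertex 0.965 3.04 -2.148
vertex -0.909 3.016 -3.1
endloop
endfacet
facet normal -0.500 0.035 -0.865
outer loop
vertex 0.085 3.101 -3.671
vertex 0.149 1.725 -3.763
vertex -0.909 3.016 -3.1
endloop
endfacet
facet normal -0.047 0.997 0.067
outer loop
vertex -0.909 3.016 -3.1
vertex 0.965 3.04 -2.148
vertex 0.085 3.101 -3.671
endloop
endfacet
facet normal 0.865 0.073 -0.497
outer loop
vertex 0.085 3.101 -3.671
vertex 1.029 1.664 -2.24
vertex 0.149 1.725 -3.763
endloop
endfacet
facet normal 0.865 0.073 -0.497
outer loop
vertex 0.965 3.04 -2.148
vertex 1.029 1.664 -2.24
vertex 0.085 3.101 -3.671
endloop
endfacet

endsolid


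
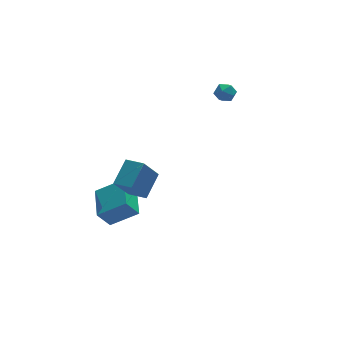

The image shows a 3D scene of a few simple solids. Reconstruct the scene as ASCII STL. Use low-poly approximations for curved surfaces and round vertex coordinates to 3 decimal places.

solid 
facet normal -0.568 0.022 0.823
outer loop
vertex -3.297 0.412 -2.153
vertex -2.757 2.279 -1.83
vertex -4.702 0.988 -3.138
endloop
endfacet
facet normal -0.274 -0.948 -0.164
outer loop
vertex -4.003 0.961 -4.15
vertex -3.297 0.412 -2.153
vertex -4.702 0.988 -3.138
endloop
endfacet
facet normal -0.568 0.022 0.823
outer loop
vertex -4.702 0.988 -3.138
vertex -2.757 2.279 -1.83
vertex -4.162 2.855 -2.816
endloop
endfacet
facet normal -0.776 0.318 -0.544
outer loop
vertex -4.162 2.855 -2.816
vertex -4.003 0.961 -4.15
vertex -4.702 0.988 -3.138
endloop
endfacet
facet normal 0.776 -0.319 0.544
outer loop
vertex -3.297 0.412 -2.153
vertex -2.058 2.252 -2.842
vertex -2.757 2.279 -1.83
endloop
endfacet
facet normal -0.274 -0.948 -0.164
outer loop
vertex -2.598 0.385 -3.164
vertex -3.297 0.412 -2.153
vertex -4.003 0.961 -4.15
endloop
endfacet
facet normal 0.776 -0.318 0.545
outer loop
vertex -2.598 0.385 -3.164
vertex -2.058 2.252 -2.842
vertex -3.297 0.412 -2.153
endloop
endfacet
facet normal 0.274 0.948 0.164
outer loop
vertex -2.757 2.279 -1.83
vertex -2.058 2.252 -2.842
vertex -4.162 2.855 -2.816
endloop
endfacet
facet normal -0.776 0.319 -0.545
outer loop
vertex -3.463 2.828 -3.827
vertex -4.003 0.961 -4.15
vertex -4.162 2.855 -2.816
endloop
endfacet
facet normal 0.274 0.948 0.164
outer loop
vertex -4.162 2.855 -2.816
vertex -2.058 2.252 -2.842
vertex -3.463 2.828 -3.827
endloop
endfacet
facet normal 0.568 -0.022 -0.823
outer loop
vertex -3.463 2.828 -3.827
vertex -2.598 0.385 -3.164
vertex -4.003 0.961 -4.15
endloop
endfacet
facet normal 0.568 -0.022 -0.823
outer loop
vertex -2.058 2.252 -2.842
vertex -2.598 0.385 -3.164
vertex -3.463 2.828 -3.827
endloop
endfacet
facet normal -0.578 0.798 -0.169
outer loop
vertex -4.523 -1.26 1.193
vertex -3.534 -0.358 2.069
vertex -3.608 -0.896 -0.217
endloop
endfacet
facet normal -0.618 -0.564 -0.547
outer loop
vertex -2.966 -1.782 -0.029
vertex -4.523 -1.26 1.193
vertex -3.608 -0.896 -0.217
endloop
endfacet
facet normal -0.578 0.798 -0.169
outer loop
vertex -3.608 -0.896 -0.217
vertex -3.534 -0.358 2.069
vertex -2.618 0.006 0.659
endloop
endfacet
facet normal 0.532 0.212 -0.820
outer loop
vertex -2.618 0.006 0.659
vertex -2.966 -1.782 -0.029
vertex -3.608 -0.896 -0.217
endloop
endfacet
facet normal -0.533 -0.212 0.819
outer loop
vertex -4.523 -1.26 1.193
vertex -2.892 -1.244 2.257
vertex -3.534 -0.358 2.069
endloop
endfacet
facet normal -0.619 -0.564 -0.547
outer loop
vertex -3.882 -2.146 1.381
vertex -4.523 -1.26 1.193
vertex -2.966 -1.782 -0.029
endloop
endfacet
facet normal -0.533 -0.211 0.820
outer loop
vertex -3.882 -2.146 1.381
vertex -2.892 -1.244 2.257
vertex -4.523 -1.26 1.193
endloop
endfacet
facet normal 0.618 0.564 0.547
outer loop
vertex -3.534 -0.358 2.069
vertex -2.892 -1.244 2.257
vertex -2.618 0.006 0.659
endloop
endfacet
facet normal 0.533 0.212 -0.819
outer loop
vertex -1.977 -0.88 0.847
vertex -2.966 -1.782 -0.029
vertex -2.618 0.006 0.659
endloop
endfacet
facet normal 0.619 0.564 0.547
outer loop
vertex -2.618 0.006 0.659
vertex -2.892 -1.244 2.257
vertex -1.977 -0.88 0.847
endloop
endfacet
facet normal 0.578 -0.798 0.169
outer loop
vertex -1.977 -0.88 0.847
vertex -3.882 -2.146 1.381
vertex -2.966 -1.782 -0.029
endloop
endfacet
facet normal 0.578 -0.798 0.169
outer loop
vertex -2.892 -1.244 2.257
vertex -3.882 -2.146 1.381
vertex -1.977 -0.88 0.847
endloop
endfacet
facet normal -0.033 0.918 0.395
outer loop
vertex 3.15 3.924 2.629
vertex 3.148 3.658 3.247
vertex 3.731 3.808 2.947
endloop
endfacet
facet normal 0.310 0.923 -0.229
outer loop
vertex 3.15 3.924 2.629
vertex 3.731 3.808 2.947
vertex 3.672 3.665 2.292
endloop
endfacet
facet normal -0.137 0.672 -0.728
outer loop
vertex 3.15 3.924 2.629
vertex 3.672 3.665 2.292
vertex 3.051 3.426 2.188
endloop
endfacet
facet normal -0.755 0.513 -0.410
outer loop
vertex 3.15 3.924 2.629
vertex 3.051 3.426 2.188
vertex 2.728 3.422 2.778
endloop
endfacet
facet normal -0.691 0.665 0.284
outer loop
vertex 3.15 3.924 2.629
vertex 2.728 3.422 2.778
vertex 3.148 3.658 3.247
endloop
endfacet
facet normal 0.862 0.473 -0.181
outer loop
vertex 3.672 3.665 2.292
vertex 3.731 3.808 2.947
vertex 3.992 3.238 2.702
endloop
endfacet
facet normal 0.307 0.466 0.830
outer loop
vertex 3.731 3.808 2.947
vertex 3.148 3.658 3.247
vertex 3.669 3.234 3.292
endloop
endfacet
facet normal -0.758 0.056 0.650
outer loop
vertex 3.148 3.658 3.247
vertex 2.728 3.422 2.778
vertex 3.048 2.995 3.188
endloop
endfacet
facet normal -0.860 -0.191 -0.472
outer loop
vertex 2.728 3.422 2.778
vertex 3.051 3.426 2.188
vertex 2.989 2.852 2.533
endloop
endfacet
facet normal 0.140 0.067 -0.988
outer loop
vertex 3.051 3.426 2.188
vertex 3.672 3.665 2.292
vertex 3.572 3.002 2.233
endloop
endfacet
facet normal 0.755 -0.513 0.410
outer loop
vertex 3.57 2.736 2.851
vertex 3.992 3.238 2.702
vertex 3.669 3.234 3.292
endloop
endfacet
facet normal 0.137 -0.672 0.728
outer loop
vertex 3.57 2.736 2.851
vertex 3.669 3.234 3.292
vertex 3.048 2.995 3.188
endloop
endfacet
facet normal -0.310 -0.923 0.229
outer loop
vertex 3.57 2.736 2.851
vertex 3.048 2.995 3.188
vertex 2.989 2.852 2.533
endloop
endfacet
facet normal 0.033 -0.918 -0.395
outer loop
vertex 3.57 2.736 2.851
vertex 2.989 2.852 2.533
vertex 3.572 3.002 2.233
endloop
endfacet
facet normal 0.691 -0.665 -0.284
outer loop
vertex 3.57 2.736 2.851
vertex 3.572 3.002 2.233
vertex 3.992 3.238 2.702
endloop
endfacet
facet normal 0.860 0.191 0.472
outer loop
vertex 3.669 3.234 3.292
vertex 3.992 3.238 2.702
vertex 3.731 3.808 2.947
endloop
endfacet
facet normal -0.140 -0.067 0.988
outer loop
vertex 3.048 2.995 3.188
vertex 3.669 3.234 3.292
vertex 3.148 3.658 3.247
endloop
endfacet
facet normal -0.862 -0.473 0.181
outer loop
vertex 2.989 2.852 2.533
vertex 3.048 2.995 3.188
vertex 2.728 3.422 2.778
endloop
endfacet
facet normal -0.307 -0.466 -0.830
outer loop
vertex 3.572 3.002 2.233
vertex 2.989 2.852 2.533
vertex 3.051 3.426 2.188
endloop
endfacet
facet normal 0.758 -0.056 -0.650
outer loop
vertex 3.992 3.238 2.702
vertex 3.572 3.002 2.233
vertex 3.672 3.665 2.292
endloop
endfacet

endsolid


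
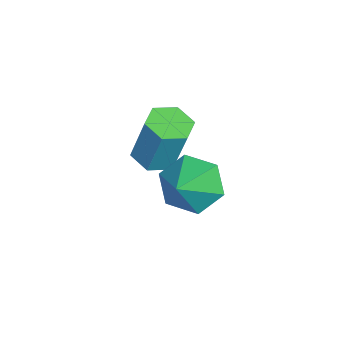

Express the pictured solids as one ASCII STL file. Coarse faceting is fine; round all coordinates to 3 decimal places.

solid 
facet normal -0.805 0.114 -0.583
outer loop
vertex 2.528 2.66 -1.925
vertex 1.937 2.338 -1.172
vertex 2.144 3.322 -1.266
endloop
endfacet
facet normal 0.793 0.594 -0.135
outer loop
vertex 2.528 2.66 -1.925
vertex 2.144 3.322 -1.266
vertex 3.183 2.162 -0.268
endloop
endfacet
facet normal -0.804 0.113 -0.584
outer loop
vertex 2.144 3.322 -1.266
vertex 1.937 2.338 -1.172
vertex 1.552 3.0 -0.514
endloop
endfacet
facet normal 0.307 0.764 0.568
outer loop
vertex 2.144 3.322 -1.266
vertex 1.552 3.0 -0.514
vertex 3.183 2.162 -0.268
endloop
endfacet
facet normal -0.804 0.113 -0.584
outer loop
vertex 1.552 3.0 -0.514
vertex 1.937 2.338 -1.172
vertex 1.345 2.016 -0.419
endloop
endfacet
facet normal -0.090 0.115 0.989
outer loop
vertex 1.552 3.0 -0.514
vertex 1.345 2.016 -0.419
vertex 3.183 2.162 -0.268
endloop
endfacet
facet normal -0.804 0.113 -0.584
outer loop
vertex 1.345 2.016 -0.419
vertex 1.937 2.338 -1.172
vertex 1.73 1.354 -1.078
endloop
endfacet
facet normal -0.002 -0.706 0.708
outer loop
vertex 1.345 2.016 -0.419
vertex 1.73 1.354 -1.078
vertex 3.183 2.162 -0.268
endloop
endfacet
facet normal -0.805 0.114 -0.583
outer loop
vertex 1.73 1.354 -1.078
vertex 1.937 2.338 -1.172
vertex 2.321 1.676 -1.831
endloop
endfacet
facet normal 0.484 -0.875 0.005
outer loop
vertex 1.73 1.354 -1.078
vertex 2.321 1.676 -1.831
vertex 3.183 2.162 -0.268
endloop
endfacet
facet normal -0.805 0.114 -0.583
outer loop
vertex 2.321 1.676 -1.831
vertex 1.937 2.338 -1.172
vertex 2.528 2.66 -1.925
endloop
endfacet
facet normal 0.881 -0.225 -0.416
outer loop
vertex 2.321 1.676 -1.831
vertex 2.528 2.66 -1.925
vertex 3.183 2.162 -0.268
endloop
endfacet
facet normal -0.136 -0.267 -0.954
outer loop
vertex -0.119 0.582 -2.761
vertex -0.89 0.654 -2.671
vertex -0.466 1.266 -2.903
endloop
endfacet
facet normal 0.885 0.399 -0.239
outer loop
vertex -0.119 0.582 -2.761
vertex -0.466 1.266 -2.903
vertex 0.142 1.094 -0.939
endloop
endfacet
facet normal 0.885 0.399 -0.239
outer loop
vertex 0.142 1.094 -0.939
vertex -0.466 1.266 -2.903
vertex -0.205 1.778 -1.082
endloop
endfacet
facet normal 0.136 0.268 0.954
outer loop
vertex 0.142 1.094 -0.939
vertex -0.205 1.778 -1.082
vertex -0.63 1.166 -0.849
endloop
endfacet
facet normal -0.136 -0.267 -0.954
outer loop
vertex -0.466 1.266 -2.903
vertex -0.89 0.654 -2.671
vertex -1.238 1.338 -2.813
endloop
endfacet
facet normal 0.057 0.959 -0.278
outer loop
vertex -0.466 1.266 -2.903
vertex -1.238 1.338 -2.813
vertex -0.205 1.778 -1.082
endloop
endfacet
facet normal 0.056 0.959 -0.277
outer loop
vertex -0.205 1.778 -1.082
vertex -1.238 1.338 -2.813
vertex -0.977 1.849 -0.991
endloop
endfacet
facet normal 0.137 0.268 0.954
outer loop
vertex -0.205 1.778 -1.082
vertex -0.977 1.849 -0.991
vertex -0.63 1.166 -0.849
endloop
endfacet
facet normal -0.136 -0.267 -0.954
outer loop
vertex -1.238 1.338 -2.813
vertex -0.89 0.654 -2.671
vertex -1.662 0.726 -2.581
endloop
endfacet
facet normal -0.828 0.559 -0.038
outer loop
vertex -1.238 1.338 -2.813
vertex -1.662 0.726 -2.581
vertex -0.977 1.849 -0.991
endloop
endfacet
facet normal -0.828 0.560 -0.039
outer loop
vertex -0.977 1.849 -0.991
vertex -1.662 0.726 -2.581
vertex -1.401 1.238 -0.759
endloop
endfacet
facet normal 0.136 0.268 0.954
outer loop
vertex -0.977 1.849 -0.991
vertex -1.401 1.238 -0.759
vertex -0.63 1.166 -0.849
endloop
endfacet
facet normal -0.136 -0.268 -0.954
outer loop
vertex -1.662 0.726 -2.581
vertex -0.89 0.654 -2.671
vertex -1.315 0.042 -2.438
endloop
endfacet
facet normal -0.885 -0.399 0.239
outer loop
vertex -1.662 0.726 -2.581
vertex -1.315 0.042 -2.438
vertex -1.401 1.238 -0.759
endloop
endfacet
facet normal -0.885 -0.399 0.239
outer loop
vertex -1.401 1.238 -0.759
vertex -1.315 0.042 -2.438
vertex -1.054 0.554 -0.617
endloop
endfacet
facet normal 0.136 0.267 0.954
outer loop
vertex -1.401 1.238 -0.759
vertex -1.054 0.554 -0.617
vertex -0.63 1.166 -0.849
endloop
endfacet
facet normal -0.137 -0.268 -0.954
outer loop
vertex -1.315 0.042 -2.438
vertex -0.89 0.654 -2.671
vertex -0.543 -0.029 -2.529
endloop
endfacet
facet normal -0.055 -0.959 0.278
outer loop
vertex -1.315 0.042 -2.438
vertex -0.543 -0.029 -2.529
vertex -1.054 0.554 -0.617
endloop
endfacet
facet normal -0.057 -0.959 0.277
outer loop
vertex -1.054 0.554 -0.617
vertex -0.543 -0.029 -2.529
vertex -0.282 0.482 -0.707
endloop
endfacet
facet normal 0.136 0.267 0.954
outer loop
vertex -1.054 0.554 -0.617
vertex -0.282 0.482 -0.707
vertex -0.63 1.166 -0.849
endloop
endfacet
facet normal -0.136 -0.268 -0.954
outer loop
vertex -0.543 -0.029 -2.529
vertex -0.89 0.654 -2.671
vertex -0.119 0.582 -2.761
endloop
endfacet
facet normal 0.828 -0.560 0.038
outer loop
vertex -0.543 -0.029 -2.529
vertex -0.119 0.582 -2.761
vertex -0.282 0.482 -0.707
endloop
endfacet
facet normal 0.828 -0.559 0.038
outer loop
vertex -0.282 0.482 -0.707
vertex -0.119 0.582 -2.761
vertex 0.142 1.094 -0.939
endloop
endfacet
facet normal 0.136 0.267 0.954
outer loop
vertex -0.282 0.482 -0.707
vertex 0.142 1.094 -0.939
vertex -0.63 1.166 -0.849
endloop
endfacet

endsolid


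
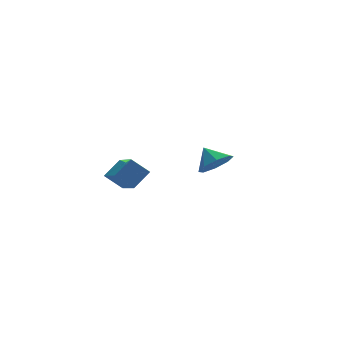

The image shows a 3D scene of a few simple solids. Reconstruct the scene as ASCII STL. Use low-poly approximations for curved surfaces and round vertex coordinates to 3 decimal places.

solid 
facet normal 0.315 -0.711 -0.628
outer loop
vertex 4.385 1.968 -1.83
vertex 3.52 1.875 -2.158
vertex 4.255 2.398 -2.382
endloop
endfacet
facet normal 0.554 0.715 0.427
outer loop
vertex 4.385 1.968 -1.83
vertex 4.255 2.398 -2.382
vertex 3.16 2.685 -1.442
endloop
endfacet
facet normal 0.315 -0.711 -0.628
outer loop
vertex 4.255 2.398 -2.382
vertex 3.52 1.875 -2.158
vertex 3.695 2.522 -2.803
endloop
endfacet
facet normal 0.234 0.972 -0.025
outer loop
vertex 4.255 2.398 -2.382
vertex 3.695 2.522 -2.803
vertex 3.16 2.685 -1.442
endloop
endfacet
facet normal 0.314 -0.712 -0.628
outer loop
vertex 3.695 2.522 -2.803
vertex 3.52 1.875 -2.158
vertex 3.032 2.267 -2.846
endloop
endfacet
facet normal -0.335 0.911 -0.241
outer loop
vertex 3.695 2.522 -2.803
vertex 3.032 2.267 -2.846
vertex 3.16 2.685 -1.442
endloop
endfacet
facet normal 0.316 -0.711 -0.629
outer loop
vertex 3.032 2.267 -2.846
vertex 3.52 1.875 -2.158
vertex 2.655 1.782 -2.487
endloop
endfacet
facet normal -0.819 0.567 -0.094
outer loop
vertex 3.032 2.267 -2.846
vertex 2.655 1.782 -2.487
vertex 3.16 2.685 -1.442
endloop
endfacet
facet normal 0.316 -0.711 -0.629
outer loop
vertex 2.655 1.782 -2.487
vertex 3.52 1.875 -2.158
vertex 2.784 1.351 -1.935
endloop
endfacet
facet normal -0.934 0.142 0.329
outer loop
vertex 2.655 1.782 -2.487
vertex 2.784 1.351 -1.935
vertex 3.16 2.685 -1.442
endloop
endfacet
facet normal 0.315 -0.711 -0.629
outer loop
vertex 2.784 1.351 -1.935
vertex 3.52 1.875 -2.158
vertex 3.344 1.227 -1.514
endloop
endfacet
facet normal -0.613 -0.116 0.781
outer loop
vertex 2.784 1.351 -1.935
vertex 3.344 1.227 -1.514
vertex 3.16 2.685 -1.442
endloop
endfacet
facet normal 0.316 -0.711 -0.629
outer loop
vertex 3.344 1.227 -1.514
vertex 3.52 1.875 -2.158
vertex 4.007 1.483 -1.47
endloop
endfacet
facet normal -0.045 -0.055 0.997
outer loop
vertex 3.344 1.227 -1.514
vertex 4.007 1.483 -1.47
vertex 3.16 2.685 -1.442
endloop
endfacet
facet normal 0.315 -0.712 -0.628
outer loop
vertex 4.007 1.483 -1.47
vertex 3.52 1.875 -2.158
vertex 4.385 1.968 -1.83
endloop
endfacet
facet normal 0.439 0.289 0.851
outer loop
vertex 4.007 1.483 -1.47
vertex 4.385 1.968 -1.83
vertex 3.16 2.685 -1.442
endloop
endfacet
facet normal -0.685 0.349 0.640
outer loop
vertex -2.767 -4.275 1.473
vertex -1.98 -3.905 2.114
vertex -2.792 -2.452 0.452
endloop
endfacet
facet normal -0.729 -0.342 -0.593
outer loop
vertex -2.08 -2.815 -0.214
vertex -2.767 -4.275 1.473
vertex -2.792 -2.452 0.452
endloop
endfacet
facet normal -0.685 0.349 0.640
outer loop
vertex -2.792 -2.452 0.452
vertex -1.98 -3.905 2.114
vertex -2.005 -2.082 1.092
endloop
endfacet
facet normal -0.013 0.872 -0.489
outer loop
vertex -2.005 -2.082 1.092
vertex -2.08 -2.815 -0.214
vertex -2.792 -2.452 0.452
endloop
endfacet
facet normal 0.012 -0.872 0.489
outer loop
vertex -2.767 -4.275 1.473
vertex -1.268 -4.268 1.448
vertex -1.98 -3.905 2.114
endloop
endfacet
facet normal -0.729 -0.343 -0.593
outer loop
vertex -2.055 -4.638 0.808
vertex -2.767 -4.275 1.473
vertex -2.08 -2.815 -0.214
endloop
endfacet
facet normal 0.012 -0.872 0.489
outer loop
vertex -2.055 -4.638 0.808
vertex -1.268 -4.268 1.448
vertex -2.767 -4.275 1.473
endloop
endfacet
facet normal 0.729 0.342 0.593
outer loop
vertex -1.98 -3.905 2.114
vertex -1.268 -4.268 1.448
vertex -2.005 -2.082 1.092
endloop
endfacet
facet normal -0.012 0.872 -0.489
outer loop
vertex -1.293 -2.445 0.427
vertex -2.08 -2.815 -0.214
vertex -2.005 -2.082 1.092
endloop
endfacet
facet normal 0.729 0.342 0.593
outer loop
vertex -2.005 -2.082 1.092
vertex -1.268 -4.268 1.448
vertex -1.293 -2.445 0.427
endloop
endfacet
facet normal 0.685 -0.349 -0.639
outer loop
vertex -1.293 -2.445 0.427
vertex -2.055 -4.638 0.808
vertex -2.08 -2.815 -0.214
endloop
endfacet
facet normal 0.685 -0.349 -0.640
outer loop
vertex -1.268 -4.268 1.448
vertex -2.055 -4.638 0.808
vertex -1.293 -2.445 0.427
endloop
endfacet

endsolid


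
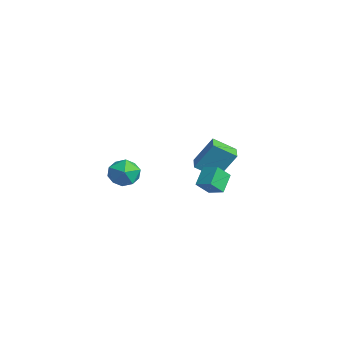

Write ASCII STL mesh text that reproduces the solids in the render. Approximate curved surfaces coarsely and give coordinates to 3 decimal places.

solid 
facet normal -0.825 -0.458 -0.332
outer loop
vertex 2.622 0.919 0.2
vertex 1.926 1.609 0.977
vertex 2.509 1.693 -0.588
endloop
endfacet
facet normal 0.556 -0.552 -0.622
outer loop
vertex 3.334 2.151 -0.257
vertex 2.622 0.919 0.2
vertex 2.509 1.693 -0.588
endloop
endfacet
facet normal -0.825 -0.457 -0.332
outer loop
vertex 2.509 1.693 -0.588
vertex 1.926 1.609 0.977
vertex 1.814 2.383 0.189
endloop
endfacet
facet normal -0.102 0.697 -0.710
outer loop
vertex 1.814 2.383 0.189
vertex 3.334 2.151 -0.257
vertex 2.509 1.693 -0.588
endloop
endfacet
facet normal 0.102 -0.697 0.710
outer loop
vertex 2.622 0.919 0.2
vertex 2.751 2.067 1.308
vertex 1.926 1.609 0.977
endloop
endfacet
facet normal 0.556 -0.552 -0.621
outer loop
vertex 3.446 1.377 0.531
vertex 2.622 0.919 0.2
vertex 3.334 2.151 -0.257
endloop
endfacet
facet normal 0.102 -0.697 0.710
outer loop
vertex 3.446 1.377 0.531
vertex 2.751 2.067 1.308
vertex 2.622 0.919 0.2
endloop
endfacet
facet normal -0.556 0.552 0.621
outer loop
vertex 1.926 1.609 0.977
vertex 2.751 2.067 1.308
vertex 1.814 2.383 0.189
endloop
endfacet
facet normal -0.102 0.697 -0.710
outer loop
vertex 2.638 2.841 0.52
vertex 3.334 2.151 -0.257
vertex 1.814 2.383 0.189
endloop
endfacet
facet normal -0.556 0.552 0.622
outer loop
vertex 1.814 2.383 0.189
vertex 2.751 2.067 1.308
vertex 2.638 2.841 0.52
endloop
endfacet
facet normal 0.825 0.458 0.332
outer loop
vertex 2.638 2.841 0.52
vertex 3.446 1.377 0.531
vertex 3.334 2.151 -0.257
endloop
endfacet
facet normal 0.825 0.458 0.331
outer loop
vertex 2.751 2.067 1.308
vertex 3.446 1.377 0.531
vertex 2.638 2.841 0.52
endloop
endfacet
facet normal 0.047 0.689 0.723
outer loop
vertex 1.95 -2.104 1.96
vertex 2.398 -2.748 2.544
vertex 2.926 -2.17 1.959
endloop
endfacet
facet normal 0.067 0.995 0.078
outer loop
vertex 1.95 -2.104 1.96
vertex 2.926 -2.17 1.959
vertex 2.442 -2.071 1.115
endloop
endfacet
facet normal -0.525 0.806 -0.274
outer loop
vertex 1.95 -2.104 1.96
vertex 2.442 -2.071 1.115
vertex 1.614 -2.588 1.179
endloop
endfacet
facet normal -0.910 0.384 0.154
outer loop
vertex 1.95 -2.104 1.96
vertex 1.614 -2.588 1.179
vertex 1.587 -3.006 2.063
endloop
endfacet
facet normal -0.556 0.312 0.770
outer loop
vertex 1.95 -2.104 1.96
vertex 1.587 -3.006 2.063
vertex 2.398 -2.748 2.544
endloop
endfacet
facet normal 0.627 0.729 -0.274
outer loop
vertex 2.442 -2.071 1.115
vertex 2.926 -2.17 1.959
vertex 3.193 -2.694 1.177
endloop
endfacet
facet normal 0.595 0.235 0.769
outer loop
vertex 2.926 -2.17 1.959
vertex 2.398 -2.748 2.544
vertex 3.166 -3.112 2.061
endloop
endfacet
facet normal -0.381 -0.376 0.845
outer loop
vertex 2.398 -2.748 2.544
vertex 1.587 -3.006 2.063
vertex 2.338 -3.629 2.125
endloop
endfacet
facet normal -0.954 -0.259 -0.152
outer loop
vertex 1.587 -3.006 2.063
vertex 1.614 -2.588 1.179
vertex 1.854 -3.53 1.281
endloop
endfacet
facet normal -0.330 0.424 -0.844
outer loop
vertex 1.614 -2.588 1.179
vertex 2.442 -2.071 1.115
vertex 2.382 -2.952 0.696
endloop
endfacet
facet normal 0.910 -0.384 -0.154
outer loop
vertex 2.83 -3.596 1.28
vertex 3.193 -2.694 1.177
vertex 3.166 -3.112 2.061
endloop
endfacet
facet normal 0.525 -0.806 0.274
outer loop
vertex 2.83 -3.596 1.28
vertex 3.166 -3.112 2.061
vertex 2.338 -3.629 2.125
endloop
endfacet
facet normal -0.067 -0.995 -0.078
outer loop
vertex 2.83 -3.596 1.28
vertex 2.338 -3.629 2.125
vertex 1.854 -3.53 1.281
endloop
endfacet
facet normal -0.047 -0.689 -0.723
outer loop
vertex 2.83 -3.596 1.28
vertex 1.854 -3.53 1.281
vertex 2.382 -2.952 0.696
endloop
endfacet
facet normal 0.556 -0.312 -0.770
outer loop
vertex 2.83 -3.596 1.28
vertex 2.382 -2.952 0.696
vertex 3.193 -2.694 1.177
endloop
endfacet
facet normal 0.954 0.259 0.152
outer loop
vertex 3.166 -3.112 2.061
vertex 3.193 -2.694 1.177
vertex 2.926 -2.17 1.959
endloop
endfacet
facet normal 0.330 -0.424 0.844
outer loop
vertex 2.338 -3.629 2.125
vertex 3.166 -3.112 2.061
vertex 2.398 -2.748 2.544
endloop
endfacet
facet normal -0.627 -0.729 0.274
outer loop
vertex 1.854 -3.53 1.281
vertex 2.338 -3.629 2.125
vertex 1.587 -3.006 2.063
endloop
endfacet
facet normal -0.595 -0.235 -0.769
outer loop
vertex 2.382 -2.952 0.696
vertex 1.854 -3.53 1.281
vertex 1.614 -2.588 1.179
endloop
endfacet
facet normal 0.381 0.376 -0.845
outer loop
vertex 3.193 -2.694 1.177
vertex 2.382 -2.952 0.696
vertex 2.442 -2.071 1.115
endloop
endfacet
facet normal -0.930 0.367 -0.014
outer loop
vertex -2.394 2.898 -0.628
vertex -2.041 3.854 0.976
vertex -1.918 4.072 -1.432
endloop
endfacet
facet normal -0.186 -0.503 -0.844
outer loop
vertex -0.839 3.646 -1.416
vertex -2.394 2.898 -0.628
vertex -1.918 4.072 -1.432
endloop
endfacet
facet normal -0.930 0.367 -0.014
outer loop
vertex -1.918 4.072 -1.432
vertex -2.041 3.854 0.976
vertex -1.565 5.028 0.172
endloop
endfacet
facet normal 0.317 0.782 -0.536
outer loop
vertex -1.565 5.028 0.172
vertex -0.839 3.646 -1.416
vertex -1.918 4.072 -1.432
endloop
endfacet
facet normal -0.317 -0.782 0.536
outer loop
vertex -2.394 2.898 -0.628
vertex -0.962 3.428 0.992
vertex -2.041 3.854 0.976
endloop
endfacet
facet normal -0.186 -0.503 -0.844
outer loop
vertex -1.315 2.472 -0.612
vertex -2.394 2.898 -0.628
vertex -0.839 3.646 -1.416
endloop
endfacet
facet normal -0.317 -0.782 0.536
outer loop
vertex -1.315 2.472 -0.612
vertex -0.962 3.428 0.992
vertex -2.394 2.898 -0.628
endloop
endfacet
facet normal 0.186 0.503 0.844
outer loop
vertex -2.041 3.854 0.976
vertex -0.962 3.428 0.992
vertex -1.565 5.028 0.172
endloop
endfacet
facet normal 0.317 0.782 -0.536
outer loop
vertex -0.486 4.602 0.188
vertex -0.839 3.646 -1.416
vertex -1.565 5.028 0.172
endloop
endfacet
facet normal 0.186 0.503 0.844
outer loop
vertex -1.565 5.028 0.172
vertex -0.962 3.428 0.992
vertex -0.486 4.602 0.188
endloop
endfacet
facet normal 0.930 -0.367 0.014
outer loop
vertex -0.486 4.602 0.188
vertex -1.315 2.472 -0.612
vertex -0.839 3.646 -1.416
endloop
endfacet
facet normal 0.930 -0.367 0.014
outer loop
vertex -0.962 3.428 0.992
vertex -1.315 2.472 -0.612
vertex -0.486 4.602 0.188
endloop
endfacet

endsolid


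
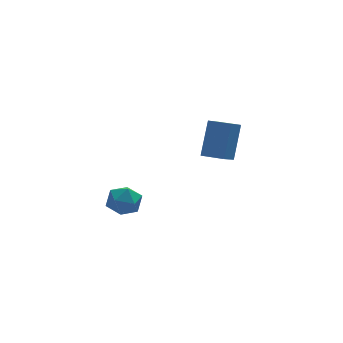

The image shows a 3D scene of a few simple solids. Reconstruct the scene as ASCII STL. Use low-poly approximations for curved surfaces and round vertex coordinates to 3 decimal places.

solid 
facet normal -0.273 -0.431 -0.860
outer loop
vertex 3.648 0.452 -3.653
vertex 2.745 1.177 -3.73
vertex 4.321 1.227 -4.255
endloop
endfacet
facet normal 0.778 -0.624 0.066
outer loop
vertex 4.875 2.103 -2.51
vertex 3.648 0.452 -3.653
vertex 4.321 1.227 -4.255
endloop
endfacet
facet normal -0.273 -0.432 -0.860
outer loop
vertex 4.321 1.227 -4.255
vertex 2.745 1.177 -3.73
vertex 3.419 1.952 -4.333
endloop
endfacet
facet normal 0.566 0.650 -0.506
outer loop
vertex 3.419 1.952 -4.333
vertex 4.875 2.103 -2.51
vertex 4.321 1.227 -4.255
endloop
endfacet
facet normal -0.566 -0.651 0.506
outer loop
vertex 3.648 0.452 -3.653
vertex 3.299 2.053 -1.985
vertex 2.745 1.177 -3.73
endloop
endfacet
facet normal 0.778 -0.625 0.067
outer loop
vertex 4.201 1.328 -1.907
vertex 3.648 0.452 -3.653
vertex 4.875 2.103 -2.51
endloop
endfacet
facet normal -0.567 -0.650 0.506
outer loop
vertex 4.201 1.328 -1.907
vertex 3.299 2.053 -1.985
vertex 3.648 0.452 -3.653
endloop
endfacet
facet normal -0.778 0.625 -0.067
outer loop
vertex 2.745 1.177 -3.73
vertex 3.299 2.053 -1.985
vertex 3.419 1.952 -4.333
endloop
endfacet
facet normal 0.566 0.651 -0.506
outer loop
vertex 3.972 2.828 -2.587
vertex 4.875 2.103 -2.51
vertex 3.419 1.952 -4.333
endloop
endfacet
facet normal -0.778 0.624 -0.067
outer loop
vertex 3.419 1.952 -4.333
vertex 3.299 2.053 -1.985
vertex 3.972 2.828 -2.587
endloop
endfacet
facet normal 0.273 0.431 0.860
outer loop
vertex 3.972 2.828 -2.587
vertex 4.201 1.328 -1.907
vertex 4.875 2.103 -2.51
endloop
endfacet
facet normal 0.272 0.431 0.860
outer loop
vertex 3.299 2.053 -1.985
vertex 4.201 1.328 -1.907
vertex 3.972 2.828 -2.587
endloop
endfacet
facet normal -0.036 0.461 0.887
outer loop
vertex -1.491 -2.894 -2.715
vertex -2.286 -3.202 -2.587
vertex -1.601 -3.655 -2.324
endloop
endfacet
facet normal 0.635 0.279 0.721
outer loop
vertex -1.491 -2.894 -2.715
vertex -1.601 -3.655 -2.324
vertex -0.977 -3.558 -2.911
endloop
endfacet
facet normal 0.801 0.590 0.101
outer loop
vertex -1.491 -2.894 -2.715
vertex -0.977 -3.558 -2.911
vertex -1.276 -3.045 -3.536
endloop
endfacet
facet normal 0.235 0.965 -0.116
outer loop
vertex -1.491 -2.894 -2.715
vertex -1.276 -3.045 -3.536
vertex -2.085 -2.824 -3.335
endloop
endfacet
facet normal -0.283 0.884 0.371
outer loop
vertex -1.491 -2.894 -2.715
vertex -2.085 -2.824 -3.335
vertex -2.286 -3.202 -2.587
endloop
endfacet
facet normal 0.653 -0.430 0.623
outer loop
vertex -0.977 -3.558 -2.911
vertex -1.601 -3.655 -2.324
vertex -1.455 -4.276 -2.905
endloop
endfacet
facet normal -0.431 -0.134 0.892
outer loop
vertex -1.601 -3.655 -2.324
vertex -2.286 -3.202 -2.587
vertex -2.264 -4.055 -2.704
endloop
endfacet
facet normal -0.831 0.554 0.056
outer loop
vertex -2.286 -3.202 -2.587
vertex -2.085 -2.824 -3.335
vertex -2.563 -3.542 -3.329
endloop
endfacet
facet normal 0.006 0.684 -0.730
outer loop
vertex -2.085 -2.824 -3.335
vertex -1.276 -3.045 -3.536
vertex -1.939 -3.445 -3.916
endloop
endfacet
facet normal 0.922 0.076 -0.379
outer loop
vertex -1.276 -3.045 -3.536
vertex -0.977 -3.558 -2.911
vertex -1.254 -3.898 -3.653
endloop
endfacet
facet normal -0.235 -0.965 0.116
outer loop
vertex -2.049 -4.206 -3.525
vertex -1.455 -4.276 -2.905
vertex -2.264 -4.055 -2.704
endloop
endfacet
facet normal -0.801 -0.590 -0.101
outer loop
vertex -2.049 -4.206 -3.525
vertex -2.264 -4.055 -2.704
vertex -2.563 -3.542 -3.329
endloop
endfacet
facet normal -0.635 -0.279 -0.721
outer loop
vertex -2.049 -4.206 -3.525
vertex -2.563 -3.542 -3.329
vertex -1.939 -3.445 -3.916
endloop
endfacet
facet normal 0.036 -0.461 -0.887
outer loop
vertex -2.049 -4.206 -3.525
vertex -1.939 -3.445 -3.916
vertex -1.254 -3.898 -3.653
endloop
endfacet
facet normal 0.283 -0.884 -0.371
outer loop
vertex -2.049 -4.206 -3.525
vertex -1.254 -3.898 -3.653
vertex -1.455 -4.276 -2.905
endloop
endfacet
facet normal -0.006 -0.684 0.730
outer loop
vertex -2.264 -4.055 -2.704
vertex -1.455 -4.276 -2.905
vertex -1.601 -3.655 -2.324
endloop
endfacet
facet normal -0.922 -0.076 0.379
outer loop
vertex -2.563 -3.542 -3.329
vertex -2.264 -4.055 -2.704
vertex -2.286 -3.202 -2.587
endloop
endfacet
facet normal -0.653 0.430 -0.623
outer loop
vertex -1.939 -3.445 -3.916
vertex -2.563 -3.542 -3.329
vertex -2.085 -2.824 -3.335
endloop
endfacet
facet normal 0.431 0.134 -0.892
outer loop
vertex -1.254 -3.898 -3.653
vertex -1.939 -3.445 -3.916
vertex -1.276 -3.045 -3.536
endloop
endfacet
facet normal 0.831 -0.554 -0.056
outer loop
vertex -1.455 -4.276 -2.905
vertex -1.254 -3.898 -3.653
vertex -0.977 -3.558 -2.911
endloop
endfacet

endsolid


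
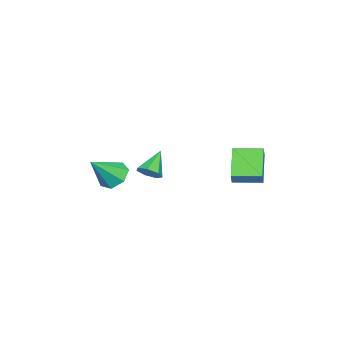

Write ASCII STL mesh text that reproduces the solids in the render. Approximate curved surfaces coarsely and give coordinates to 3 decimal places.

solid 
facet normal 0.741 -0.112 -0.662
outer loop
vertex 4.097 -0.36 2.743
vertex 3.802 0.122 2.331
vertex 4.272 0.213 2.842
endloop
endfacet
facet normal 0.286 -0.247 0.926
outer loop
vertex 4.097 -0.36 2.743
vertex 4.272 0.213 2.842
vertex 2.638 0.298 3.369
endloop
endfacet
facet normal 0.741 -0.112 -0.662
outer loop
vertex 4.272 0.213 2.842
vertex 3.802 0.122 2.331
vertex 4.093 0.718 2.556
endloop
endfacet
facet normal 0.283 0.547 0.788
outer loop
vertex 4.272 0.213 2.842
vertex 4.093 0.718 2.556
vertex 2.638 0.298 3.369
endloop
endfacet
facet normal 0.742 -0.113 -0.661
outer loop
vertex 4.093 0.718 2.556
vertex 3.802 0.122 2.331
vertex 3.695 0.774 2.1
endloop
endfacet
facet normal -0.142 0.960 0.242
outer loop
vertex 4.093 0.718 2.556
vertex 3.695 0.774 2.1
vertex 2.638 0.298 3.369
endloop
endfacet
facet normal 0.742 -0.112 -0.661
outer loop
vertex 3.695 0.774 2.1
vertex 3.802 0.122 2.331
vertex 3.378 0.34 1.818
endloop
endfacet
facet normal -0.667 0.682 -0.300
outer loop
vertex 3.695 0.774 2.1
vertex 3.378 0.34 1.818
vertex 2.638 0.298 3.369
endloop
endfacet
facet normal 0.742 -0.111 -0.661
outer loop
vertex 3.378 0.34 1.818
vertex 3.802 0.122 2.331
vertex 3.381 -0.259 1.922
endloop
endfacet
facet normal -0.899 -0.079 -0.431
outer loop
vertex 3.378 0.34 1.818
vertex 3.381 -0.259 1.922
vertex 2.638 0.298 3.369
endloop
endfacet
facet normal 0.742 -0.111 -0.661
outer loop
vertex 3.381 -0.259 1.922
vertex 3.802 0.122 2.331
vertex 3.701 -0.57 2.334
endloop
endfacet
facet normal -0.661 -0.748 -0.051
outer loop
vertex 3.381 -0.259 1.922
vertex 3.701 -0.57 2.334
vertex 2.638 0.298 3.369
endloop
endfacet
facet normal 0.742 -0.111 -0.661
outer loop
vertex 3.701 -0.57 2.334
vertex 3.802 0.122 2.331
vertex 4.097 -0.36 2.743
endloop
endfacet
facet normal -0.134 -0.823 0.552
outer loop
vertex 3.701 -0.57 2.334
vertex 4.097 -0.36 2.743
vertex 2.638 0.298 3.369
endloop
endfacet
facet normal -0.536 -0.102 -0.838
outer loop
vertex -1.685 2.661 1.461
vertex -2.08 4.2 1.526
vertex -0.014 3.137 0.335
endloop
endfacet
facet normal 0.248 -0.968 -0.040
outer loop
vertex 0.42 3.22 1.014
vertex -1.685 2.661 1.461
vertex -0.014 3.137 0.335
endloop
endfacet
facet normal -0.536 -0.102 -0.838
outer loop
vertex -0.014 3.137 0.335
vertex -2.08 4.2 1.526
vertex -0.409 4.676 0.4
endloop
endfacet
facet normal 0.807 0.230 -0.544
outer loop
vertex -0.409 4.676 0.4
vertex 0.42 3.22 1.014
vertex -0.014 3.137 0.335
endloop
endfacet
facet normal -0.807 -0.230 0.544
outer loop
vertex -1.685 2.661 1.461
vertex -1.646 4.283 2.205
vertex -2.08 4.2 1.526
endloop
endfacet
facet normal 0.248 -0.968 -0.040
outer loop
vertex -1.251 2.744 2.14
vertex -1.685 2.661 1.461
vertex 0.42 3.22 1.014
endloop
endfacet
facet normal -0.807 -0.230 0.544
outer loop
vertex -1.251 2.744 2.14
vertex -1.646 4.283 2.205
vertex -1.685 2.661 1.461
endloop
endfacet
facet normal -0.248 0.968 0.040
outer loop
vertex -2.08 4.2 1.526
vertex -1.646 4.283 2.205
vertex -0.409 4.676 0.4
endloop
endfacet
facet normal 0.807 0.230 -0.544
outer loop
vertex 0.025 4.759 1.079
vertex 0.42 3.22 1.014
vertex -0.409 4.676 0.4
endloop
endfacet
facet normal -0.248 0.968 0.040
outer loop
vertex -0.409 4.676 0.4
vertex -1.646 4.283 2.205
vertex 0.025 4.759 1.079
endloop
endfacet
facet normal 0.536 0.102 0.838
outer loop
vertex 0.025 4.759 1.079
vertex -1.251 2.744 2.14
vertex 0.42 3.22 1.014
endloop
endfacet
facet normal 0.536 0.102 0.838
outer loop
vertex -1.646 4.283 2.205
vertex -1.251 2.744 2.14
vertex 0.025 4.759 1.079
endloop
endfacet
facet normal -0.574 0.413 -0.707
outer loop
vertex 1.578 -3.37 -0.306
vertex 1.174 -2.803 0.354
vertex 1.953 -2.637 -0.182
endloop
endfacet
facet normal 0.857 -0.379 -0.350
outer loop
vertex 1.578 -3.37 -0.306
vertex 1.953 -2.637 -0.182
vertex 2.306 -3.617 1.746
endloop
endfacet
facet normal -0.574 0.413 -0.707
outer loop
vertex 1.953 -2.637 -0.182
vertex 1.174 -2.803 0.354
vertex 1.741 -2.028 0.346
endloop
endfacet
facet normal 0.943 0.332 -0.004
outer loop
vertex 1.953 -2.637 -0.182
vertex 1.741 -2.028 0.346
vertex 2.306 -3.617 1.746
endloop
endfacet
facet normal -0.575 0.414 -0.706
outer loop
vertex 1.741 -2.028 0.346
vertex 1.174 -2.803 0.354
vertex 1.103 -2.003 0.881
endloop
endfacet
facet normal 0.494 0.667 0.558
outer loop
vertex 1.741 -2.028 0.346
vertex 1.103 -2.003 0.881
vertex 2.306 -3.617 1.746
endloop
endfacet
facet normal -0.574 0.414 -0.706
outer loop
vertex 1.103 -2.003 0.881
vertex 1.174 -2.803 0.354
vertex 0.518 -2.58 1.018
endloop
endfacet
facet normal -0.155 0.374 0.914
outer loop
vertex 1.103 -2.003 0.881
vertex 0.518 -2.58 1.018
vertex 2.306 -3.617 1.746
endloop
endfacet
facet normal -0.574 0.413 -0.706
outer loop
vertex 0.518 -2.58 1.018
vertex 1.174 -2.803 0.354
vertex 0.427 -3.325 0.656
endloop
endfacet
facet normal -0.512 -0.324 0.796
outer loop
vertex 0.518 -2.58 1.018
vertex 0.427 -3.325 0.656
vertex 2.306 -3.617 1.746
endloop
endfacet
facet normal -0.575 0.414 -0.706
outer loop
vertex 0.427 -3.325 0.656
vertex 1.174 -2.803 0.354
vertex 0.899 -3.676 0.066
endloop
endfacet
facet normal -0.309 -0.905 0.291
outer loop
vertex 0.427 -3.325 0.656
vertex 0.899 -3.676 0.066
vertex 2.306 -3.617 1.746
endloop
endfacet
facet normal -0.574 0.414 -0.707
outer loop
vertex 0.899 -3.676 0.066
vertex 1.174 -2.803 0.354
vertex 1.578 -3.37 -0.306
endloop
endfacet
facet normal 0.299 -0.929 -0.218
outer loop
vertex 0.899 -3.676 0.066
vertex 1.578 -3.37 -0.306
vertex 2.306 -3.617 1.746
endloop
endfacet

endsolid
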